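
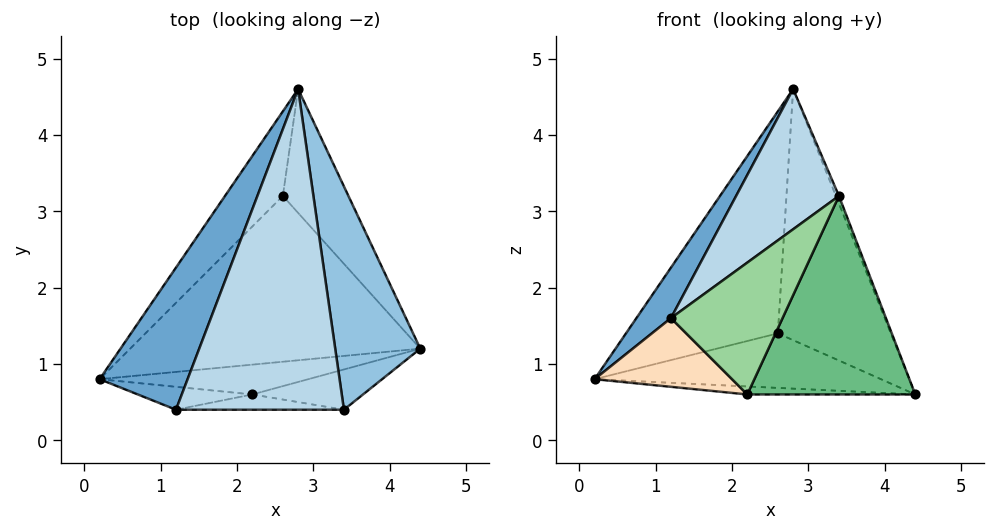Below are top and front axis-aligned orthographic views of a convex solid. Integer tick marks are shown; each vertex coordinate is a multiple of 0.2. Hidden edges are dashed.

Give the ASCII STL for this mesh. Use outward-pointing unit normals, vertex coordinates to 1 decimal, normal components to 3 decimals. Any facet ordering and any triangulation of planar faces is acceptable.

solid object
 facet normal -0.664 -0.250 0.705
  outer loop
   vertex 1.2 0.4 1.6
   vertex 2.8 4.6 4.6
   vertex 0.2 0.8 0.8
  endloop
 endfacet
 facet normal 0.932 0.012 0.362
  outer loop
   vertex 3.4 0.4 3.2
   vertex 4.4 1.2 0.6
   vertex 2.8 4.6 4.6
  endloop
 endfacet
 facet normal -0.555 -0.333 0.762
  outer loop
   vertex 3.4 0.4 3.2
   vertex 2.8 4.6 4.6
   vertex 1.2 0.4 1.6
  endloop
 endfacet
 facet normal -0.075 0.312 -0.947
  outer loop
   vertex 2.6 3.2 1.4
   vertex 4.4 1.2 0.6
   vertex 0.2 0.8 0.8
  endloop
 endfacet
 facet normal -0.646 0.714 -0.272
  outer loop
   vertex 2.6 3.2 1.4
   vertex 0.2 0.8 0.8
   vertex 2.8 4.6 4.6
  endloop
 endfacet
 facet normal 0.625 0.700 -0.345
  outer loop
   vertex 2.6 3.2 1.4
   vertex 2.8 4.6 4.6
   vertex 4.4 1.2 0.6
  endloop
 endfacet
 facet normal -0.070 0.258 -0.963
  outer loop
   vertex 2.2 0.6 0.6
   vertex 0.2 0.8 0.8
   vertex 4.4 1.2 0.6
  endloop
 endfacet
 facet normal -0.125 -0.941 -0.314
  outer loop
   vertex 2.2 0.6 0.6
   vertex 1.2 0.4 1.6
   vertex 0.2 0.8 0.8
  endloop
 endfacet
 facet normal 0.258 -0.947 -0.192
  outer loop
   vertex 2.2 0.6 0.6
   vertex 4.4 1.2 0.6
   vertex 3.4 0.4 3.2
  endloop
 endfacet
 facet normal 0.083 -0.990 -0.115
  outer loop
   vertex 2.2 0.6 0.6
   vertex 3.4 0.4 3.2
   vertex 1.2 0.4 1.6
  endloop
 endfacet
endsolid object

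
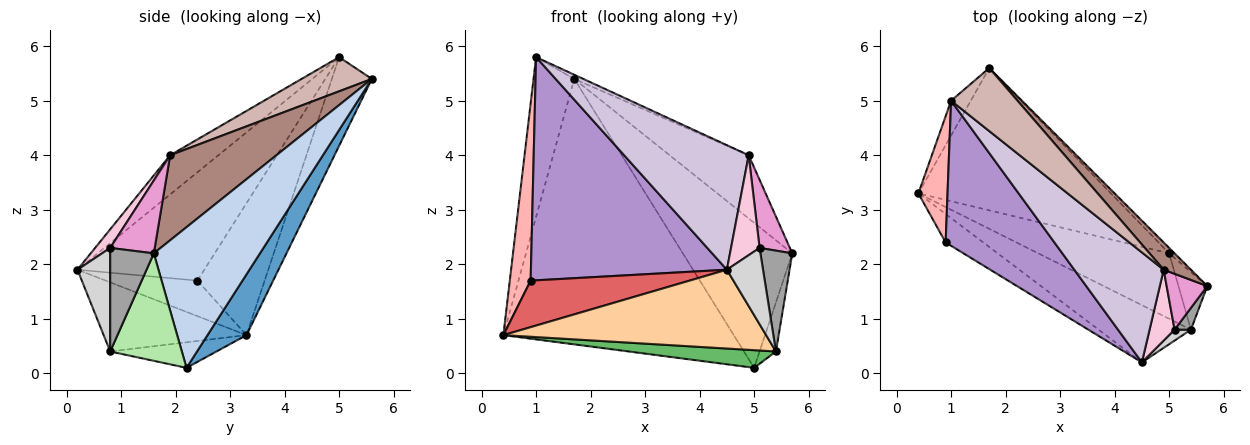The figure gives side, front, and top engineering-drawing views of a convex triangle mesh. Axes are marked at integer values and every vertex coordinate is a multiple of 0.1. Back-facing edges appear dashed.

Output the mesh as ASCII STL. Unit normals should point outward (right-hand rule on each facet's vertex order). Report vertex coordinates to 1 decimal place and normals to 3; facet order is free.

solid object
 facet normal 0.147 0.872 -0.467
  outer loop
   vertex 5.0 2.2 0.1
   vertex 0.4 3.3 0.7
   vertex 1.7 5.6 5.4
  endloop
 endfacet
 facet normal 0.696 0.718 -0.027
  outer loop
   vertex 5.0 2.2 0.1
   vertex 1.7 5.6 5.4
   vertex 5.7 1.6 2.2
  endloop
 endfacet
 facet normal -0.692 0.705 -0.154
  outer loop
   vertex 1.0 5.0 5.8
   vertex 1.7 5.6 5.4
   vertex 0.4 3.3 0.7
  endloop
 endfacet
 facet normal -0.403 -0.741 -0.538
  outer loop
   vertex 5.4 0.8 0.4
   vertex 4.5 0.2 1.9
   vertex 0.4 3.3 0.7
  endloop
 endfacet
 facet normal -0.185 -0.256 -0.949
  outer loop
   vertex 5.4 0.8 0.4
   vertex 0.4 3.3 0.7
   vertex 5.0 2.2 0.1
  endloop
 endfacet
 facet normal 0.943 0.215 -0.253
  outer loop
   vertex 5.4 0.8 0.4
   vertex 5.0 2.2 0.1
   vertex 5.7 1.6 2.2
  endloop
 endfacet
 facet normal -0.442 -0.765 -0.468
  outer loop
   vertex 0.9 2.4 1.7
   vertex 0.4 3.3 0.7
   vertex 4.5 0.2 1.9
  endloop
 endfacet
 facet normal -0.935 -0.290 0.207
  outer loop
   vertex 0.9 2.4 1.7
   vertex 1.0 5.0 5.8
   vertex 0.4 3.3 0.7
  endloop
 endfacet
 facet normal -0.477 -0.737 0.479
  outer loop
   vertex 0.9 2.4 1.7
   vertex 4.5 0.2 1.9
   vertex 1.0 5.0 5.8
  endloop
 endfacet
 facet normal -0.279 -0.720 0.636
  outer loop
   vertex 4.9 1.9 4.0
   vertex 1.0 5.0 5.8
   vertex 4.5 0.2 1.9
  endloop
 endfacet
 facet normal 0.777 0.578 0.249
  outer loop
   vertex 4.9 1.9 4.0
   vertex 5.7 1.6 2.2
   vertex 1.7 5.6 5.4
  endloop
 endfacet
 facet normal 0.457 0.059 0.888
  outer loop
   vertex 4.9 1.9 4.0
   vertex 1.7 5.6 5.4
   vertex 1.0 5.0 5.8
  endloop
 endfacet
 facet normal 0.751 -0.511 0.419
  outer loop
   vertex 5.1 0.8 2.3
   vertex 5.7 1.6 2.2
   vertex 4.9 1.9 4.0
  endloop
 endfacet
 facet normal 0.395 -0.749 0.531
  outer loop
   vertex 5.1 0.8 2.3
   vertex 4.9 1.9 4.0
   vertex 4.5 0.2 1.9
  endloop
 endfacet
 facet normal 0.801 -0.585 0.126
  outer loop
   vertex 5.1 0.8 2.3
   vertex 5.4 0.8 0.4
   vertex 5.7 1.6 2.2
  endloop
 endfacet
 facet normal 0.667 -0.737 0.105
  outer loop
   vertex 5.1 0.8 2.3
   vertex 4.5 0.2 1.9
   vertex 5.4 0.8 0.4
  endloop
 endfacet
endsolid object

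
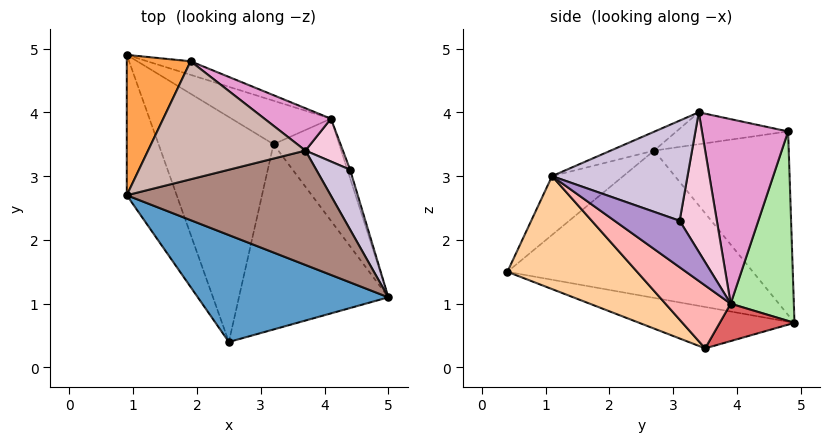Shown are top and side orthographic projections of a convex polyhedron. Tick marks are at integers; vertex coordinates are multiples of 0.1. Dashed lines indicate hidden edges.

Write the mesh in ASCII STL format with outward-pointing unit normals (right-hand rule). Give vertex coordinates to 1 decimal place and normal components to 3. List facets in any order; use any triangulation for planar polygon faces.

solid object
 facet normal -0.209 -0.705 0.678
  outer loop
   vertex 2.5 0.4 1.5
   vertex 5.0 1.1 3.0
   vertex 0.9 2.7 3.4
  endloop
 endfacet
 facet normal -0.881 -0.366 -0.299
  outer loop
   vertex 2.5 0.4 1.5
   vertex 0.9 2.7 3.4
   vertex 0.9 4.9 0.7
  endloop
 endfacet
 facet normal -0.876 0.374 0.305
  outer loop
   vertex 1.9 4.8 3.7
   vertex 0.9 4.9 0.7
   vertex 0.9 2.7 3.4
  endloop
 endfacet
 facet normal 0.551 -0.407 -0.729
  outer loop
   vertex 3.2 3.5 0.3
   vertex 5.0 1.1 3.0
   vertex 2.5 0.4 1.5
  endloop
 endfacet
 facet normal -0.326 -0.276 -0.904
  outer loop
   vertex 3.2 3.5 0.3
   vertex 2.5 0.4 1.5
   vertex 0.9 4.9 0.7
  endloop
 endfacet
 facet normal 0.303 0.950 -0.069
  outer loop
   vertex 4.1 3.9 1.0
   vertex 0.9 4.9 0.7
   vertex 1.9 4.8 3.7
  endloop
 endfacet
 facet normal 0.269 0.646 -0.715
  outer loop
   vertex 4.1 3.9 1.0
   vertex 3.2 3.5 0.3
   vertex 0.9 4.9 0.7
  endloop
 endfacet
 facet normal 0.664 -0.281 -0.693
  outer loop
   vertex 4.1 3.9 1.0
   vertex 5.0 1.1 3.0
   vertex 3.2 3.5 0.3
  endloop
 endfacet
 facet normal 0.962 0.269 -0.057
  outer loop
   vertex 4.1 3.9 1.0
   vertex 4.4 3.1 2.3
   vertex 5.0 1.1 3.0
  endloop
 endfacet
 facet normal 0.881 0.368 0.298
  outer loop
   vertex 3.7 3.4 4.0
   vertex 5.0 1.1 3.0
   vertex 4.4 3.1 2.3
  endloop
 endfacet
 facet normal -0.083 -0.436 0.896
  outer loop
   vertex 3.7 3.4 4.0
   vertex 0.9 2.7 3.4
   vertex 5.0 1.1 3.0
  endloop
 endfacet
 facet normal -0.198 -0.045 0.979
  outer loop
   vertex 3.7 3.4 4.0
   vertex 1.9 4.8 3.7
   vertex 0.9 2.7 3.4
  endloop
 endfacet
 facet normal 0.579 0.789 0.209
  outer loop
   vertex 3.7 3.4 4.0
   vertex 4.1 3.9 1.0
   vertex 1.9 4.8 3.7
  endloop
 endfacet
 facet normal 0.760 0.617 0.204
  outer loop
   vertex 3.7 3.4 4.0
   vertex 4.4 3.1 2.3
   vertex 4.1 3.9 1.0
  endloop
 endfacet
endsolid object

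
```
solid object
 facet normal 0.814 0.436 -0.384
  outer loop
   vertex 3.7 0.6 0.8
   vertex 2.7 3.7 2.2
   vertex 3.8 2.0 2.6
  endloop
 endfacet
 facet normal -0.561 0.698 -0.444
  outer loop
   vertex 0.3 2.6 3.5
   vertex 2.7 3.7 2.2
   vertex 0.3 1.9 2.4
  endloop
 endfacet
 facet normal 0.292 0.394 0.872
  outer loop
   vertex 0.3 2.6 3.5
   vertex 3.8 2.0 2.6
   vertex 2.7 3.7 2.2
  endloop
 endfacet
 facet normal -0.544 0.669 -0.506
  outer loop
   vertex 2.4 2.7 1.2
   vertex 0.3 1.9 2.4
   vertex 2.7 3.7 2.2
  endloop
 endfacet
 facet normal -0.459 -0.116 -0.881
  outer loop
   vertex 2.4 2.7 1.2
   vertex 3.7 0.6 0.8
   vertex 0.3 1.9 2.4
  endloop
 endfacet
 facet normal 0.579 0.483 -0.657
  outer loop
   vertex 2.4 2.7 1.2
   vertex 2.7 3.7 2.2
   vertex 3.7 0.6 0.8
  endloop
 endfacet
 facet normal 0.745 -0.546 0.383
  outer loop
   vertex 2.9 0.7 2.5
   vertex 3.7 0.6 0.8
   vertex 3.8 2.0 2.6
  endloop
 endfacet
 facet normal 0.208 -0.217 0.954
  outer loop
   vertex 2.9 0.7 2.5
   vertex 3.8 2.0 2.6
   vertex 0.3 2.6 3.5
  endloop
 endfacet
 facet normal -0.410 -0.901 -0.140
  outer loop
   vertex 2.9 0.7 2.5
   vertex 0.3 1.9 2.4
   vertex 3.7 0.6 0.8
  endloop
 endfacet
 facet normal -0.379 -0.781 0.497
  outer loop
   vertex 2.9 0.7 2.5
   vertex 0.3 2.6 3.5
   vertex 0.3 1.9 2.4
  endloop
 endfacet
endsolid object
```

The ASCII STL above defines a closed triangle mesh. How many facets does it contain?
10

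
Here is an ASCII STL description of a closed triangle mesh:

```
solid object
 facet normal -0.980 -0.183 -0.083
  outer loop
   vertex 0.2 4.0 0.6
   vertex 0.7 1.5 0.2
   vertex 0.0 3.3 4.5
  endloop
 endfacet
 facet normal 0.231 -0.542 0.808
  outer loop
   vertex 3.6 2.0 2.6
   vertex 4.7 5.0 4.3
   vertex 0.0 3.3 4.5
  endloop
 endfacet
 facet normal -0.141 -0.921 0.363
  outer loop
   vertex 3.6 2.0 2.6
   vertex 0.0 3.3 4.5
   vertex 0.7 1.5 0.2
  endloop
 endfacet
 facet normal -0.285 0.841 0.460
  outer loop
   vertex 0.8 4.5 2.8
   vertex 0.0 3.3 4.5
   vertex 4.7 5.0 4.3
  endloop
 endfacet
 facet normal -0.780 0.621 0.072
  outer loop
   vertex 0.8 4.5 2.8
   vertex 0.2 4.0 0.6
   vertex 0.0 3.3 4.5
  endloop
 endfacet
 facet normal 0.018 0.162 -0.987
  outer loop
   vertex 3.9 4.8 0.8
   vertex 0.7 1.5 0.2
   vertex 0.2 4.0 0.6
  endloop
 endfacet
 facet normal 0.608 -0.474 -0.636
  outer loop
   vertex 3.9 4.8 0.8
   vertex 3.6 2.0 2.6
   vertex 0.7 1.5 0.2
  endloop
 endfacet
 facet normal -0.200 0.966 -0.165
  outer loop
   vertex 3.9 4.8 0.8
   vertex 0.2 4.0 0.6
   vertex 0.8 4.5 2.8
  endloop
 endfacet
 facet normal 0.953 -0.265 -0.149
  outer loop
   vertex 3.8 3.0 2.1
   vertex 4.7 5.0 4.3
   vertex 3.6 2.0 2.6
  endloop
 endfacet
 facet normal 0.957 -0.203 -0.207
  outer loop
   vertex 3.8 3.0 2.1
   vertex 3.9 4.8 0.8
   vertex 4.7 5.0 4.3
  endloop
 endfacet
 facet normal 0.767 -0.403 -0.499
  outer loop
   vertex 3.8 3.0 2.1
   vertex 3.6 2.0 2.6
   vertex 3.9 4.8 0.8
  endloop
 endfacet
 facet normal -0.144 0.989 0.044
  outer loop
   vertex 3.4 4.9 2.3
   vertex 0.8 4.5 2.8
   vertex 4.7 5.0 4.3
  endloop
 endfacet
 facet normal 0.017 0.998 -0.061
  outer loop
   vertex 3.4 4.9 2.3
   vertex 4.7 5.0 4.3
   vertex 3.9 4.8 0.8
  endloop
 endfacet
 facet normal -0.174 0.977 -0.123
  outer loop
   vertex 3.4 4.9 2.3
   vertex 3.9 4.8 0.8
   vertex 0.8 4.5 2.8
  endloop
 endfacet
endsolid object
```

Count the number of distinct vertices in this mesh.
9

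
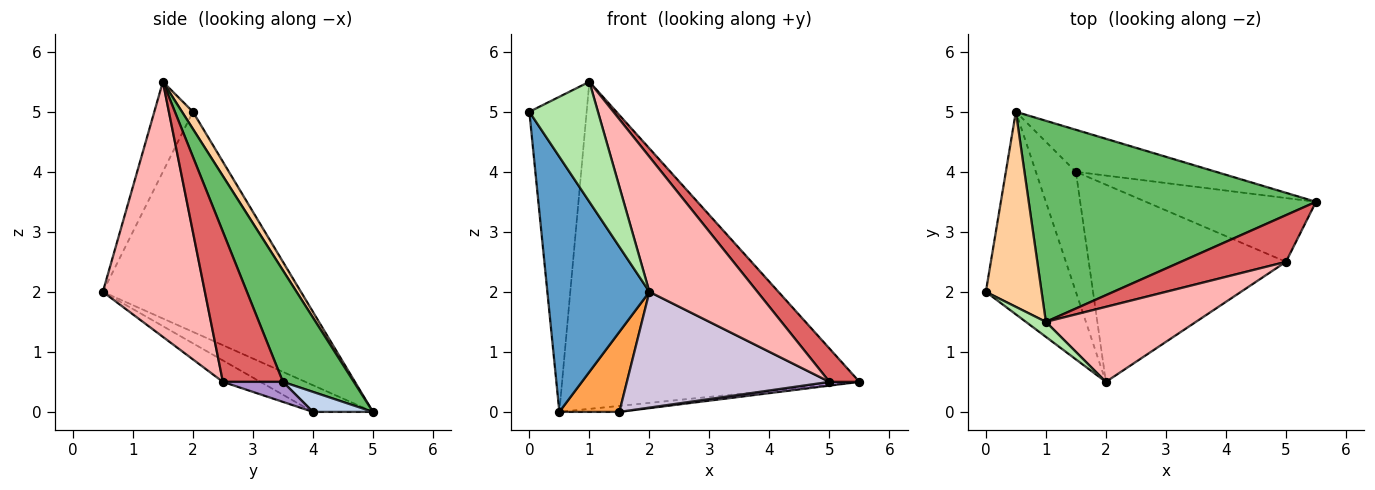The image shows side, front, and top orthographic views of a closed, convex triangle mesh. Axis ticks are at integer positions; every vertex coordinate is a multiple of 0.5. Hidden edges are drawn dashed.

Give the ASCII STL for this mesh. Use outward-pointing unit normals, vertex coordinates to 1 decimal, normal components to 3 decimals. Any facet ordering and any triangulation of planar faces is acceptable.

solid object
 facet normal -0.835 -0.430 -0.342
  outer loop
   vertex 2.0 0.5 2.0
   vertex 0.0 2.0 5.0
   vertex 0.5 5.0 0.0
  endloop
 endfacet
 facet normal 0.140 0.140 -0.980
  outer loop
   vertex 1.5 4.0 0.0
   vertex 0.5 5.0 0.0
   vertex 5.5 3.5 0.5
  endloop
 endfacet
 facet normal -0.485 -0.485 -0.728
  outer loop
   vertex 1.5 4.0 0.0
   vertex 2.0 0.5 2.0
   vertex 0.5 5.0 0.0
  endloop
 endfacet
 facet normal 0.160 0.839 0.520
  outer loop
   vertex 1.0 1.5 5.5
   vertex 0.5 5.0 0.0
   vertex 0.0 2.0 5.0
  endloop
 endfacet
 facet normal 0.199 0.835 0.513
  outer loop
   vertex 1.0 1.5 5.5
   vertex 5.5 3.5 0.5
   vertex 0.5 5.0 0.0
  endloop
 endfacet
 facet normal -0.487 -0.866 0.108
  outer loop
   vertex 1.0 1.5 5.5
   vertex 0.0 2.0 5.0
   vertex 2.0 0.5 2.0
  endloop
 endfacet
 facet normal 0.758 -0.379 0.531
  outer loop
   vertex 5.0 2.5 0.5
   vertex 5.5 3.5 0.5
   vertex 1.0 1.5 5.5
  endloop
 endfacet
 facet normal 0.637 -0.674 0.375
  outer loop
   vertex 5.0 2.5 0.5
   vertex 1.0 1.5 5.5
   vertex 2.0 0.5 2.0
  endloop
 endfacet
 facet normal 0.117 -0.058 -0.991
  outer loop
   vertex 5.0 2.5 0.5
   vertex 1.5 4.0 0.0
   vertex 5.5 3.5 0.5
  endloop
 endfacet
 facet normal -0.093 -0.504 -0.859
  outer loop
   vertex 5.0 2.5 0.5
   vertex 2.0 0.5 2.0
   vertex 1.5 4.0 0.0
  endloop
 endfacet
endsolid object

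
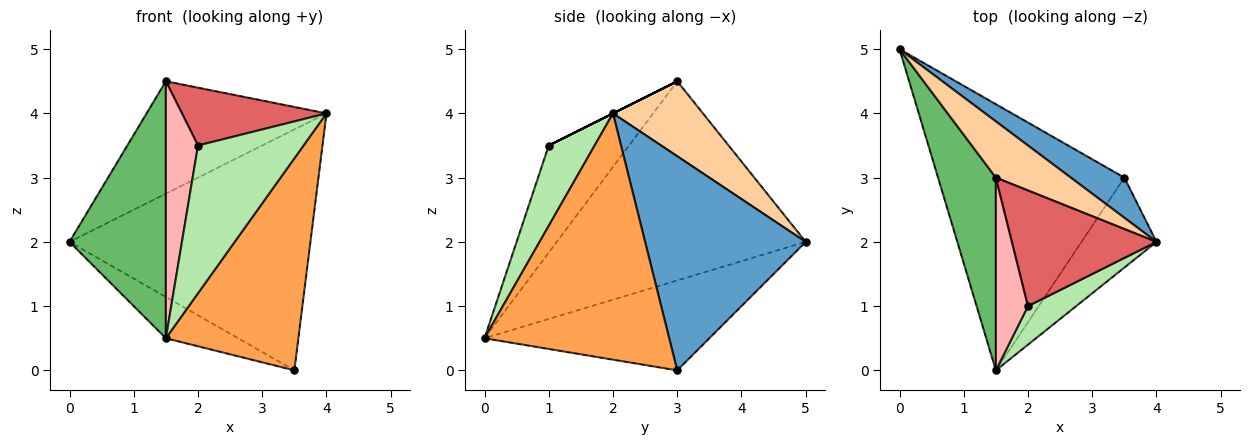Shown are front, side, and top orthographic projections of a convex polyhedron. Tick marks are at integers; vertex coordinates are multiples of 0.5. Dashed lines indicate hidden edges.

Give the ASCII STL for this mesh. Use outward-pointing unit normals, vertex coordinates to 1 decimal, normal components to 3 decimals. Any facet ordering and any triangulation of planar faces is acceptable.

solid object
 facet normal 0.549 0.824 0.137
  outer loop
   vertex 3.5 3.0 0.0
   vertex 0.0 5.0 2.0
   vertex 4.0 2.0 4.0
  endloop
 endfacet
 facet normal -0.431 0.138 -0.892
  outer loop
   vertex 3.5 3.0 0.0
   vertex 1.5 0.0 0.5
   vertex 0.0 5.0 2.0
  endloop
 endfacet
 facet normal 0.789 -0.566 -0.240
  outer loop
   vertex 3.5 3.0 0.0
   vertex 4.0 2.0 4.0
   vertex 1.5 0.0 0.5
  endloop
 endfacet
 facet normal 0.408 0.816 0.408
  outer loop
   vertex 1.5 3.0 4.5
   vertex 4.0 2.0 4.0
   vertex 0.0 5.0 2.0
  endloop
 endfacet
 facet normal -0.900 -0.348 0.261
  outer loop
   vertex 1.5 3.0 4.5
   vertex 0.0 5.0 2.0
   vertex 1.5 0.0 0.5
  endloop
 endfacet
 facet normal 0.388 -0.892 0.233
  outer loop
   vertex 2.0 1.0 3.5
   vertex 1.5 0.0 0.5
   vertex 4.0 2.0 4.0
  endloop
 endfacet
 facet normal 0.000 -0.447 0.894
  outer loop
   vertex 2.0 1.0 3.5
   vertex 4.0 2.0 4.0
   vertex 1.5 3.0 4.5
  endloop
 endfacet
 facet normal -0.894 -0.358 0.268
  outer loop
   vertex 2.0 1.0 3.5
   vertex 1.5 3.0 4.5
   vertex 1.5 0.0 0.5
  endloop
 endfacet
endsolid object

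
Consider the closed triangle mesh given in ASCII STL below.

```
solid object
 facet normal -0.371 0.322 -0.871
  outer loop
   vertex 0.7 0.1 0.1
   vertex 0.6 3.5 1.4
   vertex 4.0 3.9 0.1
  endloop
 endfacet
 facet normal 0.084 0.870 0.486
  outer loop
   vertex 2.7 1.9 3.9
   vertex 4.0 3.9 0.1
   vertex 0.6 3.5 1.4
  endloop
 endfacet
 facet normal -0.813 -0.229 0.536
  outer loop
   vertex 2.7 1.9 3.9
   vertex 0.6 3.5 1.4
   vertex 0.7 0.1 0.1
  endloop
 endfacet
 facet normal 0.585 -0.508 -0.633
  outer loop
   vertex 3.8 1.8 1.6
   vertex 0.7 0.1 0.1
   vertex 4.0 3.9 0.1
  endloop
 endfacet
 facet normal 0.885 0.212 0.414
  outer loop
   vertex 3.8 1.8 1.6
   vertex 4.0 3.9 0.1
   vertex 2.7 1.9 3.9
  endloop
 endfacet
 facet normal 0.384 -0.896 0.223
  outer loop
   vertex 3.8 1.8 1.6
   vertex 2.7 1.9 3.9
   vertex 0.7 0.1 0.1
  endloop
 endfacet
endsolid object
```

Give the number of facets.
6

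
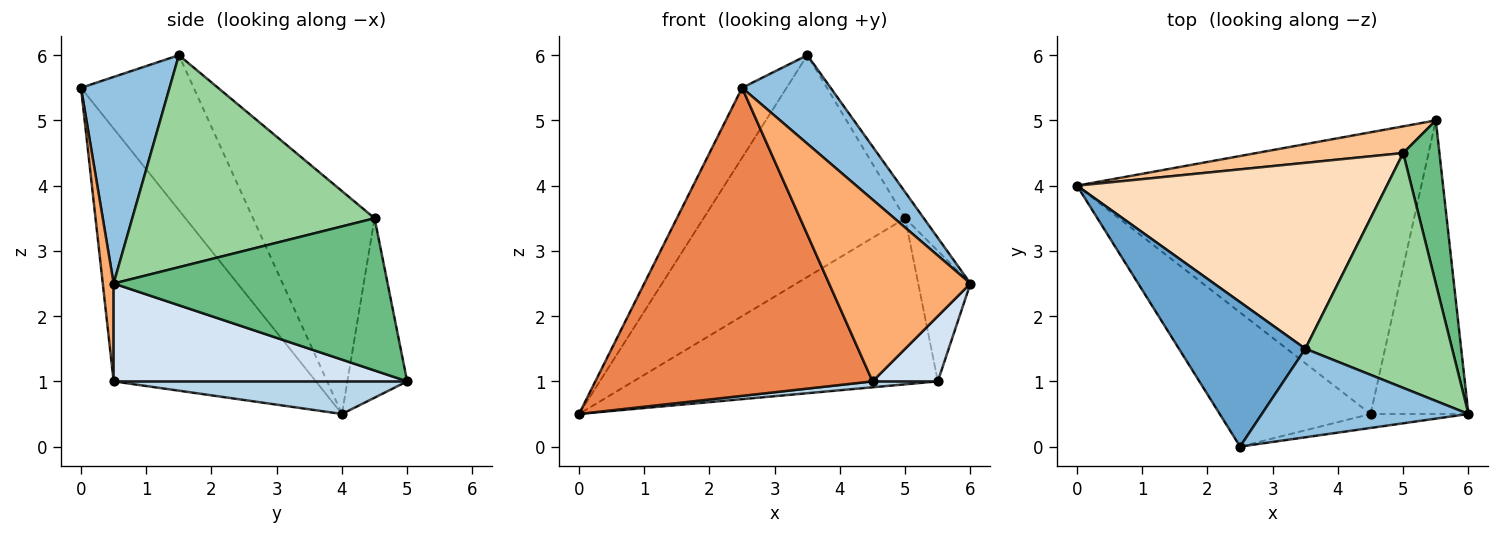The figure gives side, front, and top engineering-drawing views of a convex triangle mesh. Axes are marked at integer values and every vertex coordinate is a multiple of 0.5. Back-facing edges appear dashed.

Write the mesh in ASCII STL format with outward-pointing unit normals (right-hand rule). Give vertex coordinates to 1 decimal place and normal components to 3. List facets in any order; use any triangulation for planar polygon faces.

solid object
 facet normal -0.741 0.292 0.604
  outer loop
   vertex 2.5 0.0 5.5
   vertex 3.5 1.5 6.0
   vertex 0.0 4.0 0.5
  endloop
 endfacet
 facet normal 0.577 -0.577 0.577
  outer loop
   vertex 2.5 0.0 5.5
   vertex 6.0 0.5 2.5
   vertex 3.5 1.5 6.0
  endloop
 endfacet
 facet normal 0.094 -0.021 -0.995
  outer loop
   vertex 4.5 0.5 1.0
   vertex 0.0 4.0 0.5
   vertex 5.5 5.0 1.0
  endloop
 endfacet
 facet normal 0.699 -0.155 -0.699
  outer loop
   vertex 4.5 0.5 1.0
   vertex 5.5 5.0 1.0
   vertex 6.0 0.5 2.5
  endloop
 endfacet
 facet normal -0.556 -0.762 -0.332
  outer loop
   vertex 4.5 0.5 1.0
   vertex 2.5 0.0 5.5
   vertex 0.0 4.0 0.5
  endloop
 endfacet
 facet normal 0.076 -0.994 -0.076
  outer loop
   vertex 4.5 0.5 1.0
   vertex 6.0 0.5 2.5
   vertex 2.5 0.0 5.5
  endloop
 endfacet
 facet normal -0.190 0.969 0.156
  outer loop
   vertex 5.0 4.5 3.5
   vertex 5.5 5.0 1.0
   vertex 0.0 4.0 0.5
  endloop
 endfacet
 facet normal -0.419 0.696 0.583
  outer loop
   vertex 5.0 4.5 3.5
   vertex 0.0 4.0 0.5
   vertex 3.5 1.5 6.0
  endloop
 endfacet
 facet normal 0.957 0.182 0.228
  outer loop
   vertex 5.0 4.5 3.5
   vertex 6.0 0.5 2.5
   vertex 5.5 5.0 1.0
  endloop
 endfacet
 facet normal 0.821 0.063 0.568
  outer loop
   vertex 5.0 4.5 3.5
   vertex 3.5 1.5 6.0
   vertex 6.0 0.5 2.5
  endloop
 endfacet
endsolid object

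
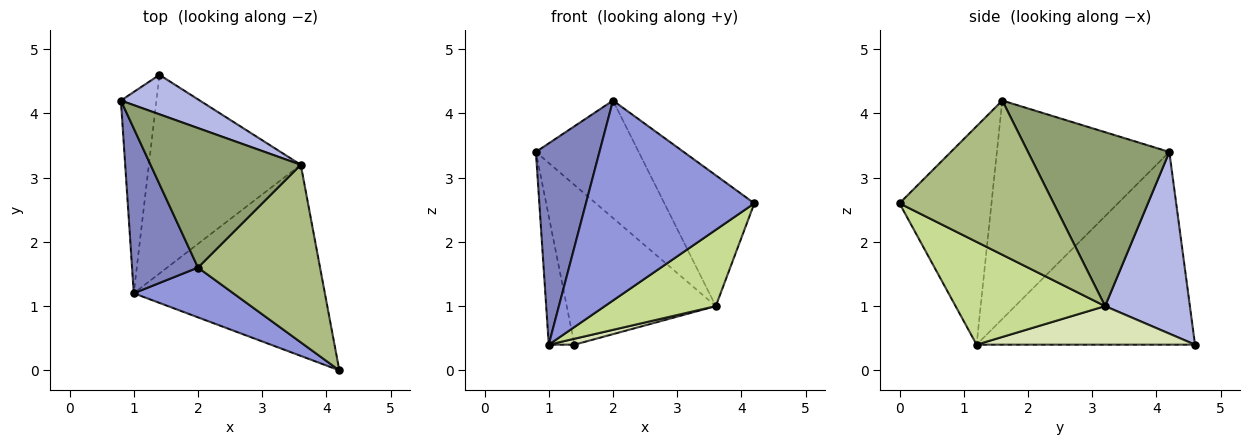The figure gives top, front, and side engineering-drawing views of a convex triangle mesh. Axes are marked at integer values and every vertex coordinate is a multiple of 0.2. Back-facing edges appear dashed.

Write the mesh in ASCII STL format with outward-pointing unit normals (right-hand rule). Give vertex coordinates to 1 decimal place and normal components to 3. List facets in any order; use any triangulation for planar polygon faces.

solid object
 facet normal -0.977 0.115 -0.180
  outer loop
   vertex 1.0 1.2 0.4
   vertex 0.8 4.2 3.4
   vertex 1.4 4.6 0.4
  endloop
 endfacet
 facet normal -0.903 -0.333 0.273
  outer loop
   vertex 1.0 1.2 0.4
   vertex 2.0 1.6 4.2
   vertex 0.8 4.2 3.4
  endloop
 endfacet
 facet normal -0.468 -0.857 0.213
  outer loop
   vertex 1.0 1.2 0.4
   vertex 4.2 0.0 2.6
   vertex 2.0 1.6 4.2
  endloop
 endfacet
 facet normal 0.483 0.850 0.210
  outer loop
   vertex 3.6 3.2 1.0
   vertex 1.4 4.6 0.4
   vertex 0.8 4.2 3.4
  endloop
 endfacet
 facet normal 0.663 0.482 0.573
  outer loop
   vertex 3.6 3.2 1.0
   vertex 0.8 4.2 3.4
   vertex 2.0 1.6 4.2
  endloop
 endfacet
 facet normal 0.713 0.416 0.564
  outer loop
   vertex 3.6 3.2 1.0
   vertex 2.0 1.6 4.2
   vertex 4.2 0.0 2.6
  endloop
 endfacet
 facet normal 0.447 -0.332 -0.831
  outer loop
   vertex 3.6 3.2 1.0
   vertex 4.2 0.0 2.6
   vertex 1.0 1.2 0.4
  endloop
 endfacet
 facet normal 0.246 -0.029 -0.969
  outer loop
   vertex 3.6 3.2 1.0
   vertex 1.0 1.2 0.4
   vertex 1.4 4.6 0.4
  endloop
 endfacet
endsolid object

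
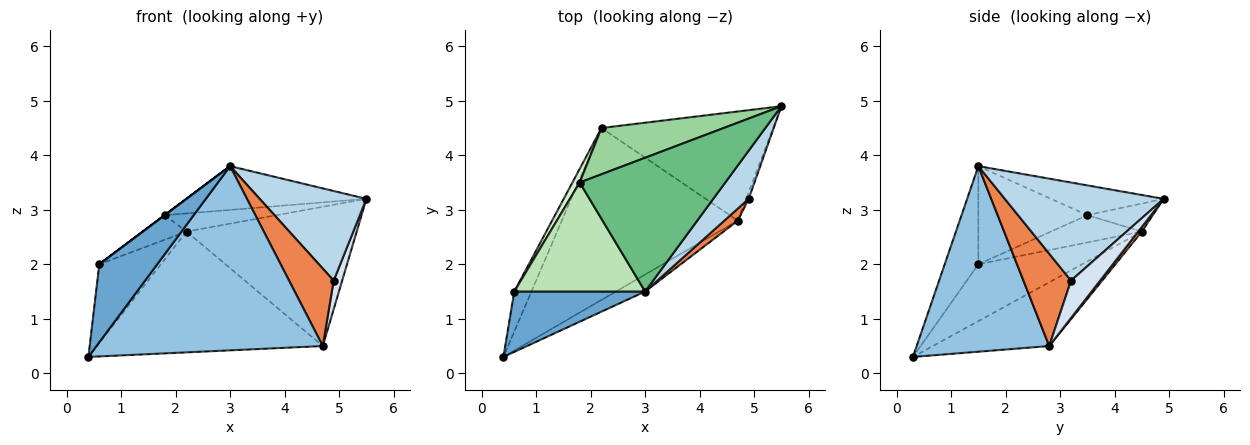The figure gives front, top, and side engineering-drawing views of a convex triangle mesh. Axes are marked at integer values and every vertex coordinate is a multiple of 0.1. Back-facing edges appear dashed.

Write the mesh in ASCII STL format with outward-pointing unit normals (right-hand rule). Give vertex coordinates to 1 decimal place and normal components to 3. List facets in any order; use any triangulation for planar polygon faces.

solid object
 facet normal -0.417 -0.719 0.556
  outer loop
   vertex 0.6 1.5 2.0
   vertex 0.4 0.3 0.3
   vertex 3.0 1.5 3.8
  endloop
 endfacet
 facet normal 0.504 -0.860 -0.079
  outer loop
   vertex 4.7 2.8 0.5
   vertex 3.0 1.5 3.8
   vertex 0.4 0.3 0.3
  endloop
 endfacet
 facet normal 0.795 -0.534 0.287
  outer loop
   vertex 4.9 3.2 1.7
   vertex 5.5 4.9 3.2
   vertex 3.0 1.5 3.8
  endloop
 endfacet
 facet normal 0.958 -0.279 -0.067
  outer loop
   vertex 4.9 3.2 1.7
   vertex 4.7 2.8 0.5
   vertex 5.5 4.9 3.2
  endloop
 endfacet
 facet normal 0.725 -0.680 0.106
  outer loop
   vertex 4.9 3.2 1.7
   vertex 3.0 1.5 3.8
   vertex 4.7 2.8 0.5
  endloop
 endfacet
 facet normal 0.017 0.787 -0.617
  outer loop
   vertex 2.2 4.5 2.6
   vertex 5.5 4.9 3.2
   vertex 4.7 2.8 0.5
  endloop
 endfacet
 facet normal -0.832 0.494 -0.251
  outer loop
   vertex 2.2 4.5 2.6
   vertex 0.4 0.3 0.3
   vertex 0.6 1.5 2.0
  endloop
 endfacet
 facet normal -0.284 0.551 -0.784
  outer loop
   vertex 2.2 4.5 2.6
   vertex 4.7 2.8 0.5
   vertex 0.4 0.3 0.3
  endloop
 endfacet
 facet normal -0.191 0.305 0.933
  outer loop
   vertex 1.8 3.5 2.9
   vertex 3.0 1.5 3.8
   vertex 5.5 4.9 3.2
  endloop
 endfacet
 facet normal -0.209 0.357 0.911
  outer loop
   vertex 1.8 3.5 2.9
   vertex 5.5 4.9 3.2
   vertex 2.2 4.5 2.6
  endloop
 endfacet
 facet normal -0.600 0.000 0.800
  outer loop
   vertex 1.8 3.5 2.9
   vertex 0.6 1.5 2.0
   vertex 3.0 1.5 3.8
  endloop
 endfacet
 facet normal -0.877 0.421 0.234
  outer loop
   vertex 1.8 3.5 2.9
   vertex 2.2 4.5 2.6
   vertex 0.6 1.5 2.0
  endloop
 endfacet
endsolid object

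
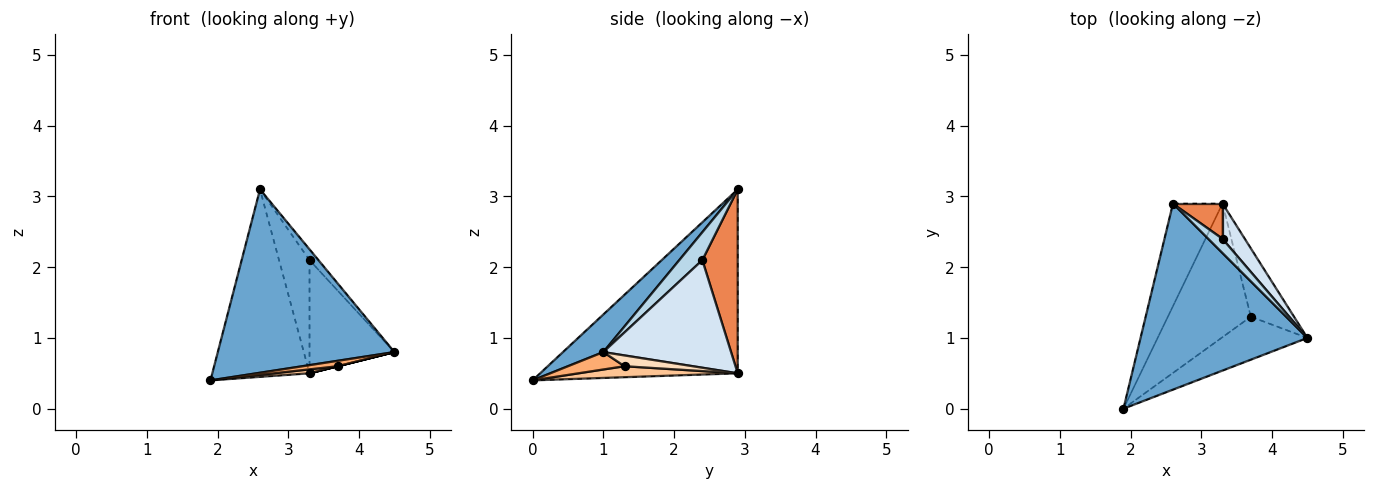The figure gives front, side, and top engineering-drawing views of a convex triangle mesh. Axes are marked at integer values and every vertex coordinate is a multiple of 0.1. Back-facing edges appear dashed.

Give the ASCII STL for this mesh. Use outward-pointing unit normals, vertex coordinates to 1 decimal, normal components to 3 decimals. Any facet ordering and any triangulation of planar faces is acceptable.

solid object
 facet normal 0.158 -0.693 0.703
  outer loop
   vertex 2.6 2.9 3.1
   vertex 1.9 0.0 0.4
   vertex 4.5 1.0 0.8
  endloop
 endfacet
 facet normal -0.872 0.429 -0.235
  outer loop
   vertex 3.3 2.9 0.5
   vertex 1.9 0.0 0.4
   vertex 2.6 2.9 3.1
  endloop
 endfacet
 facet normal 0.843 0.326 0.427
  outer loop
   vertex 3.3 2.4 2.1
   vertex 2.6 2.9 3.1
   vertex 4.5 1.0 0.8
  endloop
 endfacet
 facet normal 0.821 0.545 0.170
  outer loop
   vertex 3.3 2.4 2.1
   vertex 4.5 1.0 0.8
   vertex 3.3 2.9 0.5
  endloop
 endfacet
 facet normal 0.742 0.640 0.200
  outer loop
   vertex 3.3 2.4 2.1
   vertex 3.3 2.9 0.5
   vertex 2.6 2.9 3.1
  endloop
 endfacet
 facet normal 0.197 -0.123 -0.973
  outer loop
   vertex 3.7 1.3 0.6
   vertex 4.5 1.0 0.8
   vertex 1.9 0.0 0.4
  endloop
 endfacet
 facet normal 0.131 -0.029 -0.991
  outer loop
   vertex 3.7 1.3 0.6
   vertex 1.9 0.0 0.4
   vertex 3.3 2.9 0.5
  endloop
 endfacet
 facet normal 0.243 0.000 -0.970
  outer loop
   vertex 3.7 1.3 0.6
   vertex 3.3 2.9 0.5
   vertex 4.5 1.0 0.8
  endloop
 endfacet
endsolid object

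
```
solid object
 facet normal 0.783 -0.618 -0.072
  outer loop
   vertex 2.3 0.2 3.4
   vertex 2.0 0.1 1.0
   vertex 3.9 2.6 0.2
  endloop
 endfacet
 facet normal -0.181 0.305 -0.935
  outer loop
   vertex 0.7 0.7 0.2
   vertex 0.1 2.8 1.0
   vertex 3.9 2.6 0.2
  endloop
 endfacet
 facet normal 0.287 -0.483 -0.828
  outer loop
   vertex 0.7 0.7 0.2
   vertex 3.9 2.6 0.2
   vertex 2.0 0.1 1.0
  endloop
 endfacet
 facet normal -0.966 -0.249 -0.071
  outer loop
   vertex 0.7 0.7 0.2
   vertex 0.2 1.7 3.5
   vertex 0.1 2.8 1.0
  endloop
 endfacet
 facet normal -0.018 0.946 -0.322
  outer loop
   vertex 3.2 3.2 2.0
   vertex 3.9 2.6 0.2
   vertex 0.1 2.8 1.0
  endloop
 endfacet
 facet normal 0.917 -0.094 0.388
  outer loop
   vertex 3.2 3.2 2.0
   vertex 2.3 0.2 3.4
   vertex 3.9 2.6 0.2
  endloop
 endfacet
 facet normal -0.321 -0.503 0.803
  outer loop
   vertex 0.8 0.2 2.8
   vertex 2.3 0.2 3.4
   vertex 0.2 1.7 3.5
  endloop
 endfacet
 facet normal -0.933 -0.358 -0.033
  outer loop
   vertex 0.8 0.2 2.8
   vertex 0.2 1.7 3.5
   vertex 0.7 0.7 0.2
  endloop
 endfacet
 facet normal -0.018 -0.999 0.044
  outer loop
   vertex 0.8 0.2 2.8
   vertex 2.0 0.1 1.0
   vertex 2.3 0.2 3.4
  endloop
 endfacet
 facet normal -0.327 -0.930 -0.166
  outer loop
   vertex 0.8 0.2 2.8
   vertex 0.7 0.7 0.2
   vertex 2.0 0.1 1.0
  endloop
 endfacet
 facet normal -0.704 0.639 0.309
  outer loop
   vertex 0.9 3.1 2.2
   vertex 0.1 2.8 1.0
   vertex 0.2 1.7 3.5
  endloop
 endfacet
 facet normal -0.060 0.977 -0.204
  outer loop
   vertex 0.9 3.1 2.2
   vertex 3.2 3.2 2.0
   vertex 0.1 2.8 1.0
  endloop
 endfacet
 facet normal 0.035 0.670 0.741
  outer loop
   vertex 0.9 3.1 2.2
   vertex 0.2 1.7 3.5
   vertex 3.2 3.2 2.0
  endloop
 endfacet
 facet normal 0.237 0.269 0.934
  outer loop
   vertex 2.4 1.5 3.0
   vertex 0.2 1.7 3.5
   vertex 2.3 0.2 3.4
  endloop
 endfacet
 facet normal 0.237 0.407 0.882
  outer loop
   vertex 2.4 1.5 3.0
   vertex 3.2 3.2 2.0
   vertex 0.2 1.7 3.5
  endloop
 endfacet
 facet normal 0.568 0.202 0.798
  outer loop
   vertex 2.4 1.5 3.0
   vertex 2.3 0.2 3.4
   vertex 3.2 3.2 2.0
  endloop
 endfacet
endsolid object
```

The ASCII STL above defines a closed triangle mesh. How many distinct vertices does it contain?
10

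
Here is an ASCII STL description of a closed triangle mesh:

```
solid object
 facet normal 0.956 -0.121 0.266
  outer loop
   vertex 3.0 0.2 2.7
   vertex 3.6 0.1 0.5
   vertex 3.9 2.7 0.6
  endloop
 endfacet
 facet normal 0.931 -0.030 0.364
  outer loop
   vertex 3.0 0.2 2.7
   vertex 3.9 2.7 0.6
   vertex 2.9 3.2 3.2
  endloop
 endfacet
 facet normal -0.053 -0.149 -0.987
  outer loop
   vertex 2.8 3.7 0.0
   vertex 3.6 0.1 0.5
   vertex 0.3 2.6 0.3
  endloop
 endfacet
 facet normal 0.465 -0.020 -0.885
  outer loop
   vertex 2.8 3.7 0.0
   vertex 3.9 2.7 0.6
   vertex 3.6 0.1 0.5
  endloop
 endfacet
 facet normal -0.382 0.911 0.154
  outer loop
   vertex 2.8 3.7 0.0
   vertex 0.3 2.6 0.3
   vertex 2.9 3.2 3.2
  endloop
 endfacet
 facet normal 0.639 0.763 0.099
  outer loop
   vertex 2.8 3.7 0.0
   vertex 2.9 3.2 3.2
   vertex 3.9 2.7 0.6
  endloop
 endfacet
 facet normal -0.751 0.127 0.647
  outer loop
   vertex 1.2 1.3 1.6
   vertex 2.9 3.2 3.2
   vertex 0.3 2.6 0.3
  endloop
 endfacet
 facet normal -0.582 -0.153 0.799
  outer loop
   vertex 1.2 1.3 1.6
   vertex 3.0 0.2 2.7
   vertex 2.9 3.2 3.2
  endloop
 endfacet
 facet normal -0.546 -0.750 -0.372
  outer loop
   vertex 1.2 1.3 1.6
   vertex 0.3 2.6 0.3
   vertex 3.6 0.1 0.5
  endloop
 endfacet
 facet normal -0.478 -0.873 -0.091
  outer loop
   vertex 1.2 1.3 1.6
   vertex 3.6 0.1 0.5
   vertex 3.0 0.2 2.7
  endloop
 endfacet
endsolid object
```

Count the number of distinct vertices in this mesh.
7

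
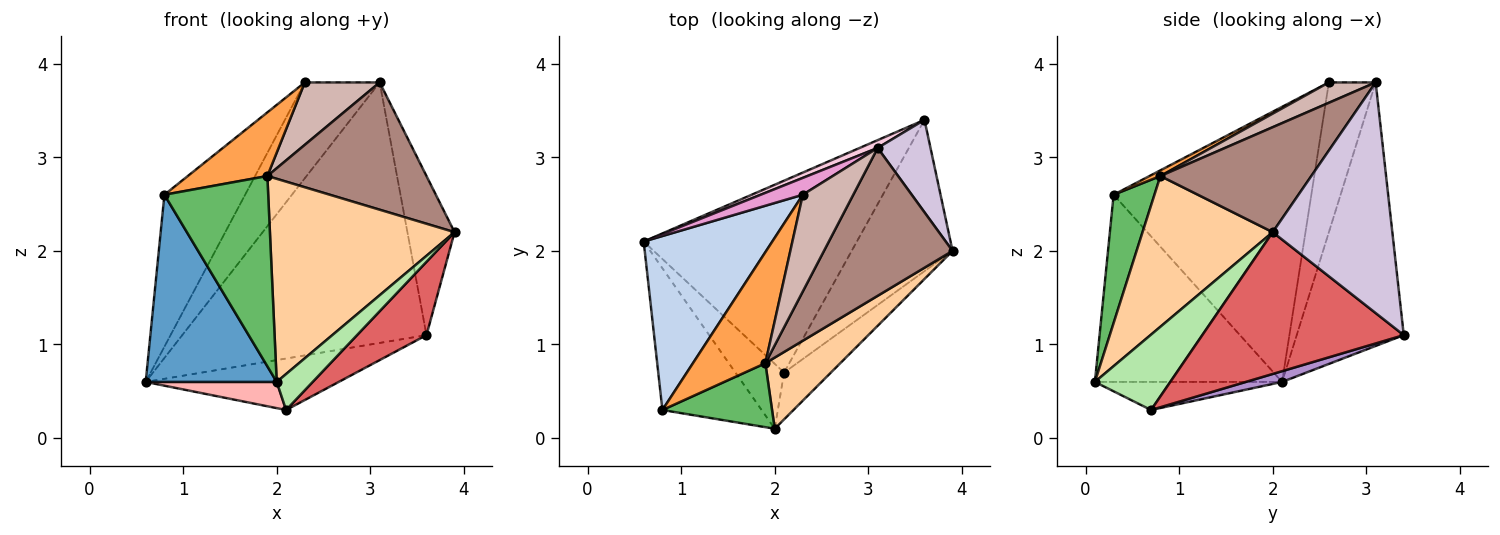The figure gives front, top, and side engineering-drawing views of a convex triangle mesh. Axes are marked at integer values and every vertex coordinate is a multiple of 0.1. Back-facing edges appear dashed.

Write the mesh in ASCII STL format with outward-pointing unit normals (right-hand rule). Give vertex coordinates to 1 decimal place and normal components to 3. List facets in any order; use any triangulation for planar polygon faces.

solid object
 facet normal -0.751 -0.526 -0.398
  outer loop
   vertex 0.8 0.3 2.6
   vertex 0.6 2.1 0.6
   vertex 2.0 0.1 0.6
  endloop
 endfacet
 facet normal -0.850 0.347 0.397
  outer loop
   vertex 0.8 0.3 2.6
   vertex 2.3 2.6 3.8
   vertex 0.6 2.1 0.6
  endloop
 endfacet
 facet normal 0.068 -0.496 0.866
  outer loop
   vertex 1.9 0.8 2.8
   vertex 2.3 2.6 3.8
   vertex 0.8 0.3 2.6
  endloop
 endfacet
 facet normal 0.554 -0.786 0.275
  outer loop
   vertex 1.9 0.8 2.8
   vertex 2.0 0.1 0.6
   vertex 3.9 2.0 2.2
  endloop
 endfacet
 facet normal 0.349 -0.888 0.298
  outer loop
   vertex 1.9 0.8 2.8
   vertex 0.8 0.3 2.6
   vertex 2.0 0.1 0.6
  endloop
 endfacet
 facet normal 0.787 -0.376 -0.489
  outer loop
   vertex 2.1 0.7 0.3
   vertex 3.9 2.0 2.2
   vertex 2.0 0.1 0.6
  endloop
 endfacet
 facet normal 0.784 -0.270 -0.558
  outer loop
   vertex 2.1 0.7 0.3
   vertex 3.6 3.4 1.1
   vertex 3.9 2.0 2.2
  endloop
 endfacet
 facet normal -0.472 -0.330 -0.818
  outer loop
   vertex 2.1 0.7 0.3
   vertex 2.0 0.1 0.6
   vertex 0.6 2.1 0.6
  endloop
 endfacet
 facet normal 0.049 0.259 -0.965
  outer loop
   vertex 2.1 0.7 0.3
   vertex 0.6 2.1 0.6
   vertex 3.6 3.4 1.1
  endloop
 endfacet
 facet normal 0.910 0.359 0.208
  outer loop
   vertex 3.1 3.1 3.8
   vertex 3.9 2.0 2.2
   vertex 3.6 3.4 1.1
  endloop
 endfacet
 facet normal 0.526 -0.555 0.644
  outer loop
   vertex 3.1 3.1 3.8
   vertex 1.9 0.8 2.8
   vertex 3.9 2.0 2.2
  endloop
 endfacet
 facet normal 0.321 -0.513 0.796
  outer loop
   vertex 3.1 3.1 3.8
   vertex 2.3 2.6 3.8
   vertex 1.9 0.8 2.8
  endloop
 endfacet
 facet normal -0.524 0.839 0.147
  outer loop
   vertex 3.1 3.1 3.8
   vertex 0.6 2.1 0.6
   vertex 2.3 2.6 3.8
  endloop
 endfacet
 facet normal -0.401 0.916 0.027
  outer loop
   vertex 3.1 3.1 3.8
   vertex 3.6 3.4 1.1
   vertex 0.6 2.1 0.6
  endloop
 endfacet
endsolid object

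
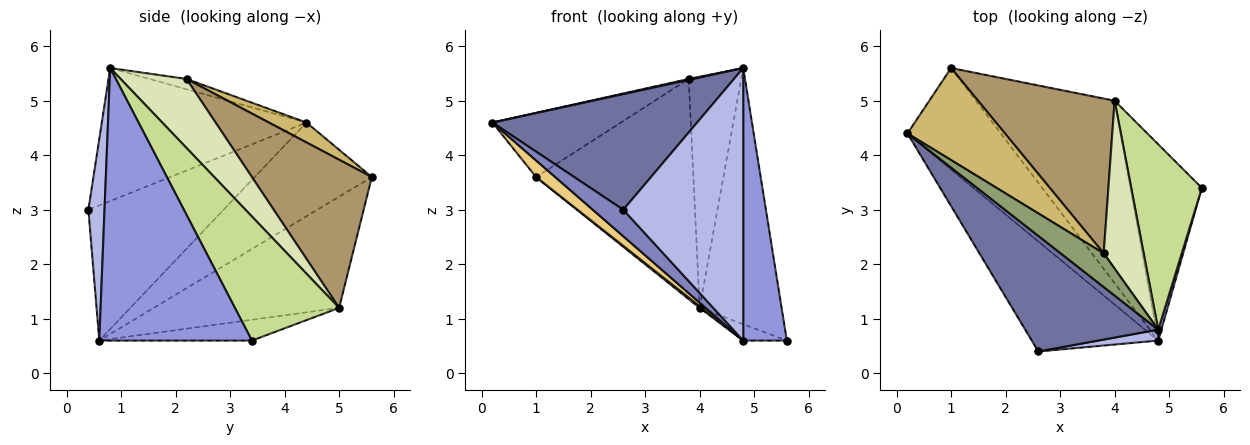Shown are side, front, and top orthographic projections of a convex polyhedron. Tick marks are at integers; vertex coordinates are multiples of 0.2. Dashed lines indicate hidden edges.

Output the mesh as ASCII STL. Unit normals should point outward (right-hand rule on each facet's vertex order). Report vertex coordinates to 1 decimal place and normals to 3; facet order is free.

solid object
 facet normal -0.577 -0.577 0.577
  outer loop
   vertex 4.8 0.8 5.6
   vertex 0.2 4.4 4.6
   vertex 2.6 0.4 3.0
  endloop
 endfacet
 facet normal -0.721 -0.163 -0.674
  outer loop
   vertex 4.8 0.6 0.6
   vertex 2.6 0.4 3.0
   vertex 0.2 4.4 4.6
  endloop
 endfacet
 facet normal 0.961 -0.275 0.011
  outer loop
   vertex 4.8 0.6 0.6
   vertex 5.6 3.4 0.6
   vertex 4.8 0.8 5.6
  endloop
 endfacet
 facet normal 0.133 -0.990 0.040
  outer loop
   vertex 4.8 0.6 0.6
   vertex 4.8 0.8 5.6
   vertex 2.6 0.4 3.0
  endloop
 endfacet
 facet normal -0.233 -0.027 0.972
  outer loop
   vertex 3.8 2.2 5.4
   vertex 0.2 4.4 4.6
   vertex 4.8 0.8 5.6
  endloop
 endfacet
 facet normal -0.279 0.080 -0.957
  outer loop
   vertex 4.0 5.0 1.2
   vertex 5.6 3.4 0.6
   vertex 4.8 0.6 0.6
  endloop
 endfacet
 facet normal 0.717 0.564 0.408
  outer loop
   vertex 4.0 5.0 1.2
   vertex 4.8 0.8 5.6
   vertex 5.6 3.4 0.6
  endloop
 endfacet
 facet normal 0.712 0.568 0.412
  outer loop
   vertex 4.0 5.0 1.2
   vertex 3.8 2.2 5.4
   vertex 4.8 0.8 5.6
  endloop
 endfacet
 facet normal 0.529 0.694 0.488
  outer loop
   vertex 1.0 5.6 3.6
   vertex 3.8 2.2 5.4
   vertex 4.0 5.0 1.2
  endloop
 endfacet
 facet normal 0.165 0.564 0.809
  outer loop
   vertex 1.0 5.6 3.6
   vertex 0.2 4.4 4.6
   vertex 3.8 2.2 5.4
  endloop
 endfacet
 facet normal -0.704 -0.115 -0.701
  outer loop
   vertex 1.0 5.6 3.6
   vertex 4.8 0.6 0.6
   vertex 0.2 4.4 4.6
  endloop
 endfacet
 facet normal -0.626 -0.007 -0.780
  outer loop
   vertex 1.0 5.6 3.6
   vertex 4.0 5.0 1.2
   vertex 4.8 0.6 0.6
  endloop
 endfacet
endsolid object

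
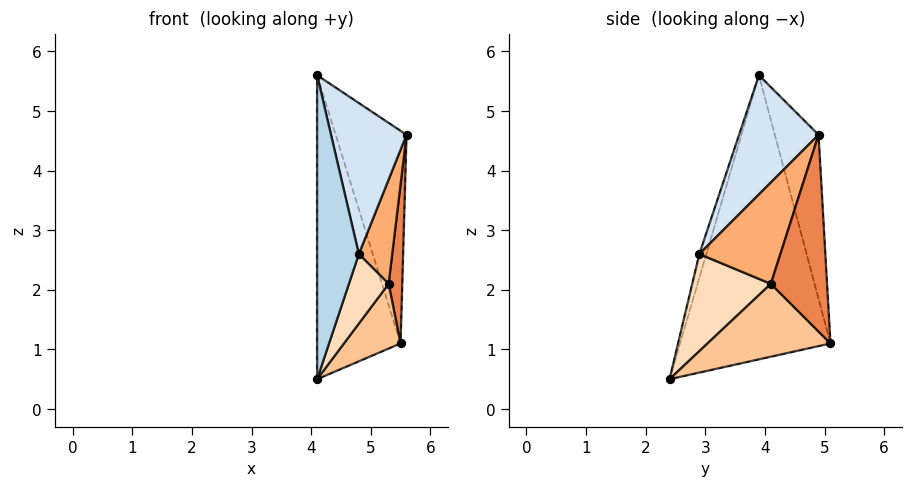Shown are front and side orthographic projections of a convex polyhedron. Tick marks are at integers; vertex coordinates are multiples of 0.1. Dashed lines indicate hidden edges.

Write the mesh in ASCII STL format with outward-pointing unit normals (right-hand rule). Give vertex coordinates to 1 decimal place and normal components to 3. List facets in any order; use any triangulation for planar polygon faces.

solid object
 facet normal -0.866 0.480 -0.141
  outer loop
   vertex 5.5 5.1 1.1
   vertex 4.1 2.4 0.5
   vertex 4.1 3.9 5.6
  endloop
 endfacet
 facet normal -0.524 0.849 0.064
  outer loop
   vertex 5.5 5.1 1.1
   vertex 4.1 3.9 5.6
   vertex 5.6 4.9 4.6
  endloop
 endfacet
 facet normal -0.159 -0.947 0.279
  outer loop
   vertex 4.8 2.9 2.6
   vertex 4.1 3.9 5.6
   vertex 4.1 2.4 0.5
  endloop
 endfacet
 facet normal 0.673 -0.640 0.370
  outer loop
   vertex 4.8 2.9 2.6
   vertex 5.6 4.9 4.6
   vertex 4.1 3.9 5.6
  endloop
 endfacet
 facet normal 0.971 -0.235 -0.041
  outer loop
   vertex 5.3 4.1 2.1
   vertex 5.5 5.1 1.1
   vertex 5.6 4.9 4.6
  endloop
 endfacet
 facet normal 0.925 -0.381 0.011
  outer loop
   vertex 5.3 4.1 2.1
   vertex 5.6 4.9 4.6
   vertex 4.8 2.9 2.6
  endloop
 endfacet
 facet normal 0.884 -0.407 -0.230
  outer loop
   vertex 5.3 4.1 2.1
   vertex 4.1 2.4 0.5
   vertex 5.5 5.1 1.1
  endloop
 endfacet
 facet normal 0.877 -0.443 -0.187
  outer loop
   vertex 5.3 4.1 2.1
   vertex 4.8 2.9 2.6
   vertex 4.1 2.4 0.5
  endloop
 endfacet
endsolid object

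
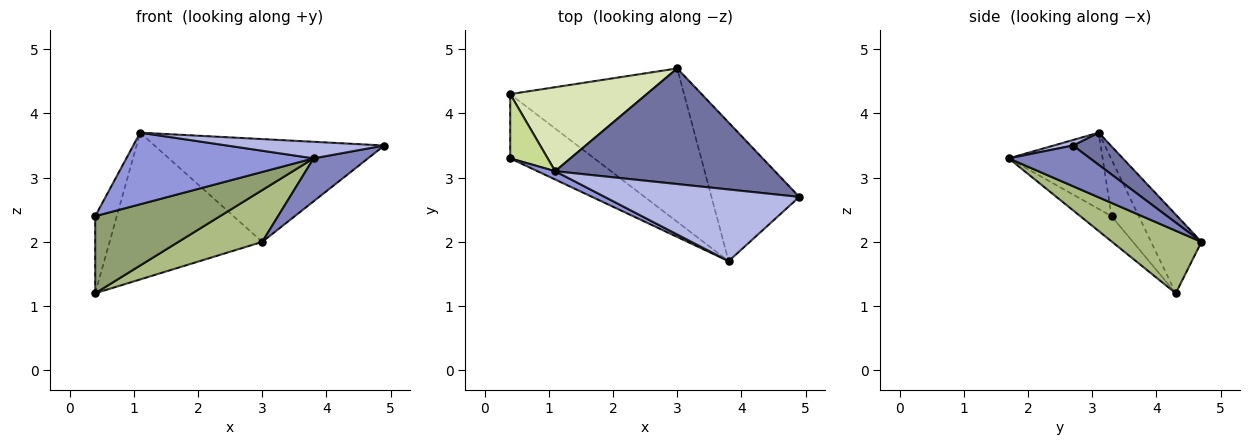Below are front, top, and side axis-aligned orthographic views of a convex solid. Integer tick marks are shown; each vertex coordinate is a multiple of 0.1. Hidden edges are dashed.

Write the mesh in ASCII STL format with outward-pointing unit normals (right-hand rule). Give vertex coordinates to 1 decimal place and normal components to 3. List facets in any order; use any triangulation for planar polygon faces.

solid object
 facet normal 0.109 0.660 0.743
  outer loop
   vertex 1.1 3.1 3.7
   vertex 4.9 2.7 3.5
   vertex 3.0 4.7 2.0
  endloop
 endfacet
 facet normal 0.405 -0.271 -0.873
  outer loop
   vertex 3.8 1.7 3.3
   vertex 3.0 4.7 2.0
   vertex 4.9 2.7 3.5
  endloop
 endfacet
 facet normal -0.446 -0.889 0.103
  outer loop
   vertex 3.8 1.7 3.3
   vertex 1.1 3.1 3.7
   vertex 0.4 3.3 2.4
  endloop
 endfacet
 facet normal 0.028 -0.225 0.974
  outer loop
   vertex 3.8 1.7 3.3
   vertex 4.9 2.7 3.5
   vertex 1.1 3.1 3.7
  endloop
 endfacet
 facet normal -0.189 -0.754 -0.629
  outer loop
   vertex 0.4 4.3 1.2
   vertex 3.8 1.7 3.3
   vertex 0.4 3.3 2.4
  endloop
 endfacet
 facet normal 0.323 -0.303 -0.897
  outer loop
   vertex 0.4 4.3 1.2
   vertex 3.0 4.7 2.0
   vertex 3.8 1.7 3.3
  endloop
 endfacet
 facet normal -0.696 0.552 0.460
  outer loop
   vertex 0.4 4.3 1.2
   vertex 0.4 3.3 2.4
   vertex 1.1 3.1 3.7
  endloop
 endfacet
 facet normal -0.275 0.834 0.478
  outer loop
   vertex 0.4 4.3 1.2
   vertex 1.1 3.1 3.7
   vertex 3.0 4.7 2.0
  endloop
 endfacet
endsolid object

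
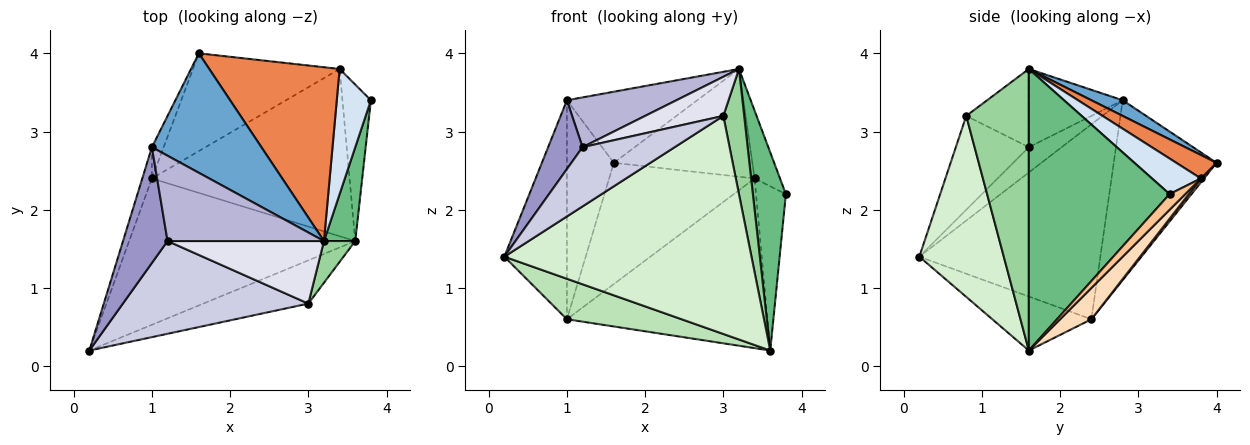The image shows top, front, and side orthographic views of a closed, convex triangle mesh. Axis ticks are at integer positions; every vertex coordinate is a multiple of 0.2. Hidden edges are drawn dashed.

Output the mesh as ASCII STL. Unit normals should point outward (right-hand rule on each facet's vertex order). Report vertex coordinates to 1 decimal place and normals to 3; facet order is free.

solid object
 facet normal 0.122 0.508 0.853
  outer loop
   vertex 1.0 2.8 3.4
   vertex 3.2 1.6 3.8
   vertex 1.6 4.0 2.6
  endloop
 endfacet
 facet normal -0.944 0.326 -0.047
  outer loop
   vertex 1.0 2.8 3.4
   vertex 1.0 2.4 0.6
   vertex 0.2 0.2 1.4
  endloop
 endfacet
 facet normal -0.908 0.415 -0.059
  outer loop
   vertex 1.0 2.8 3.4
   vertex 1.6 4.0 2.6
   vertex 1.0 2.4 0.6
  endloop
 endfacet
 facet normal 0.675 0.351 0.648
  outer loop
   vertex 3.4 3.8 2.4
   vertex 3.2 1.6 3.8
   vertex 3.8 3.4 2.2
  endloop
 endfacet
 facet normal 0.151 0.521 0.840
  outer loop
   vertex 3.4 3.8 2.4
   vertex 1.6 4.0 2.6
   vertex 3.2 1.6 3.8
  endloop
 endfacet
 facet normal 0.017 0.778 -0.628
  outer loop
   vertex 3.4 3.8 2.4
   vertex 1.0 2.4 0.6
   vertex 1.6 4.0 2.6
  endloop
 endfacet
 facet normal 0.355 0.677 -0.645
  outer loop
   vertex 3.6 1.6 0.2
   vertex 3.4 3.8 2.4
   vertex 3.8 3.4 2.2
  endloop
 endfacet
 facet normal 0.110 0.708 -0.698
  outer loop
   vertex 3.6 1.6 0.2
   vertex 1.0 2.4 0.6
   vertex 3.4 3.8 2.4
  endloop
 endfacet
 facet normal 0.968 -0.227 0.108
  outer loop
   vertex 3.6 1.6 0.2
   vertex 3.8 3.4 2.2
   vertex 3.2 1.6 3.8
  endloop
 endfacet
 facet normal 0.943 -0.314 0.105
  outer loop
   vertex 3.6 1.6 0.2
   vertex 3.2 1.6 3.8
   vertex 3.0 0.8 3.2
  endloop
 endfacet
 facet normal -0.224 -0.260 -0.939
  outer loop
   vertex 3.6 1.6 0.2
   vertex 0.2 0.2 1.4
   vertex 1.0 2.4 0.6
  endloop
 endfacet
 facet normal 0.318 -0.930 -0.184
  outer loop
   vertex 3.6 1.6 0.2
   vertex 3.0 0.8 3.2
   vertex 0.2 0.2 1.4
  endloop
 endfacet
 facet normal -0.438 -0.459 0.773
  outer loop
   vertex 1.2 1.6 2.8
   vertex 1.0 2.8 3.4
   vertex 0.2 0.2 1.4
  endloop
 endfacet
 facet normal -0.396 -0.463 0.793
  outer loop
   vertex 1.2 1.6 2.8
   vertex 3.2 1.6 3.8
   vertex 1.0 2.8 3.4
  endloop
 endfacet
 facet normal -0.392 -0.495 0.775
  outer loop
   vertex 1.2 1.6 2.8
   vertex 0.2 0.2 1.4
   vertex 3.0 0.8 3.2
  endloop
 endfacet
 facet normal -0.390 -0.488 0.781
  outer loop
   vertex 1.2 1.6 2.8
   vertex 3.0 0.8 3.2
   vertex 3.2 1.6 3.8
  endloop
 endfacet
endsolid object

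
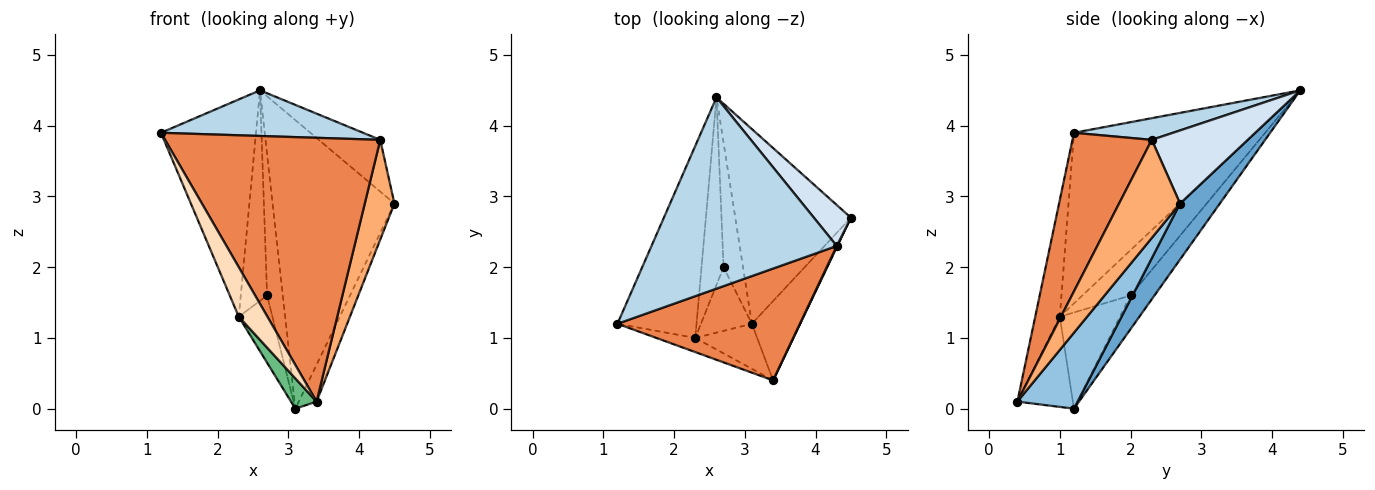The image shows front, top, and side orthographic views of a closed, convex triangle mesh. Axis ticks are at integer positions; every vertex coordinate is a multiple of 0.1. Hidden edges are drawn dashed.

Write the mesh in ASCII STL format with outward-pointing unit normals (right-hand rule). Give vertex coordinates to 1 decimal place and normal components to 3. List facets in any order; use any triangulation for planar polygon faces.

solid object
 facet normal 0.261 0.800 -0.540
  outer loop
   vertex 3.1 1.2 0.0
   vertex 2.6 4.4 4.5
   vertex 4.5 2.7 2.9
  endloop
 endfacet
 facet normal 0.819 0.242 -0.520
  outer loop
   vertex 3.4 0.4 0.1
   vertex 3.1 1.2 0.0
   vertex 4.5 2.7 2.9
  endloop
 endfacet
 facet normal 0.113 -0.231 0.966
  outer loop
   vertex 4.3 2.3 3.8
   vertex 2.6 4.4 4.5
   vertex 1.2 1.2 3.9
  endloop
 endfacet
 facet normal 0.774 0.496 0.393
  outer loop
   vertex 4.3 2.3 3.8
   vertex 4.5 2.7 2.9
   vertex 2.6 4.4 4.5
  endloop
 endfacet
 facet normal 0.321 -0.872 0.370
  outer loop
   vertex 4.3 2.3 3.8
   vertex 1.2 1.2 3.9
   vertex 3.4 0.4 0.1
  endloop
 endfacet
 facet normal 0.899 -0.437 0.006
  outer loop
   vertex 4.3 2.3 3.8
   vertex 3.4 0.4 0.1
   vertex 4.5 2.7 2.9
  endloop
 endfacet
 facet normal -0.752 0.495 -0.435
  outer loop
   vertex 2.7 2.0 1.6
   vertex 2.6 4.4 4.5
   vertex 3.1 1.2 0.0
  endloop
 endfacet
 facet normal -0.636 -0.742 -0.212
  outer loop
   vertex 2.3 1.0 1.3
   vertex 3.4 0.4 0.1
   vertex 1.2 1.2 3.9
  endloop
 endfacet
 facet normal -0.771 -0.355 -0.529
  outer loop
   vertex 2.3 1.0 1.3
   vertex 3.1 1.2 0.0
   vertex 3.4 0.4 0.1
  endloop
 endfacet
 facet normal -0.792 0.443 -0.420
  outer loop
   vertex 2.3 1.0 1.3
   vertex 2.7 2.0 1.6
   vertex 3.1 1.2 0.0
  endloop
 endfacet
 facet normal -0.819 0.430 -0.380
  outer loop
   vertex 2.3 1.0 1.3
   vertex 1.2 1.2 3.9
   vertex 2.6 4.4 4.5
  endloop
 endfacet
 facet normal -0.807 0.441 -0.393
  outer loop
   vertex 2.3 1.0 1.3
   vertex 2.6 4.4 4.5
   vertex 2.7 2.0 1.6
  endloop
 endfacet
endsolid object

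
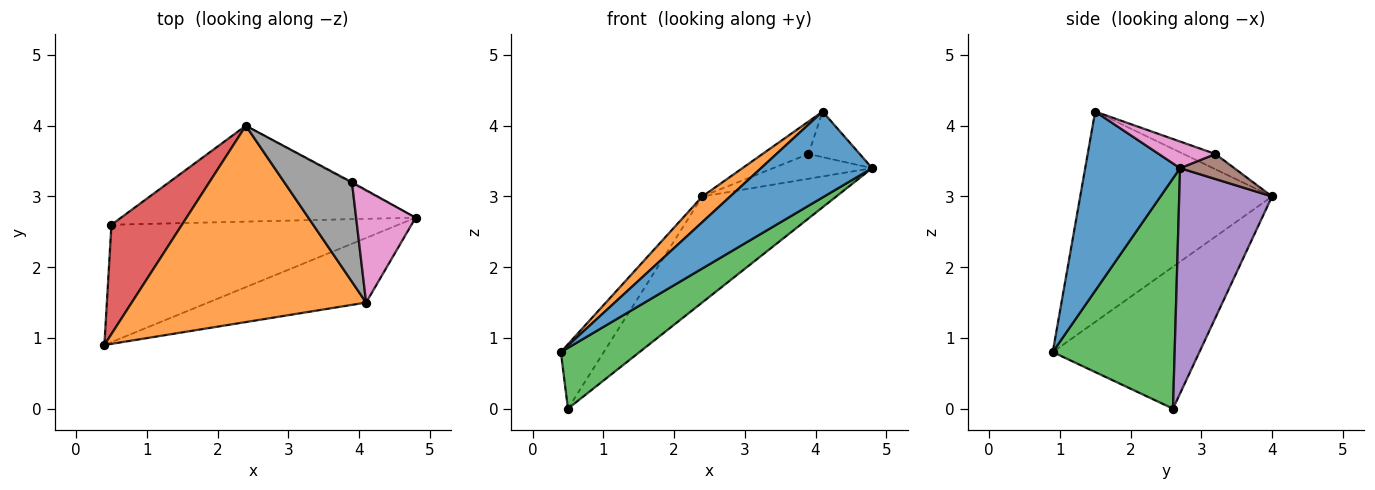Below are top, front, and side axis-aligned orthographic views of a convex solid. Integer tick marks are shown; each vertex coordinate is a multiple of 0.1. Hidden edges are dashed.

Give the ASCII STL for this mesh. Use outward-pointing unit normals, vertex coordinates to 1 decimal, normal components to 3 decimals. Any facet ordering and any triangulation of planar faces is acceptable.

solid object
 facet normal 0.564 -0.660 -0.497
  outer loop
   vertex 4.1 1.5 4.2
   vertex 0.4 0.9 0.8
   vertex 4.8 2.7 3.4
  endloop
 endfacet
 facet normal -0.665 -0.097 0.741
  outer loop
   vertex 4.1 1.5 4.2
   vertex 2.4 4.0 3.0
   vertex 0.4 0.9 0.8
  endloop
 endfacet
 facet normal 0.580 -0.374 -0.723
  outer loop
   vertex 0.5 2.6 0.0
   vertex 4.8 2.7 3.4
   vertex 0.4 0.9 0.8
  endloop
 endfacet
 facet normal -0.866 0.253 0.430
  outer loop
   vertex 0.5 2.6 0.0
   vertex 0.4 0.9 0.8
   vertex 2.4 4.0 3.0
  endloop
 endfacet
 facet normal 0.457 0.660 -0.597
  outer loop
   vertex 0.5 2.6 0.0
   vertex 2.4 4.0 3.0
   vertex 4.8 2.7 3.4
  endloop
 endfacet
 facet normal 0.480 0.877 -0.031
  outer loop
   vertex 3.9 3.2 3.6
   vertex 4.8 2.7 3.4
   vertex 2.4 4.0 3.0
  endloop
 endfacet
 facet normal 0.383 0.347 0.856
  outer loop
   vertex 3.9 3.2 3.6
   vertex 4.1 1.5 4.2
   vertex 4.8 2.7 3.4
  endloop
 endfacet
 facet normal -0.210 0.303 0.929
  outer loop
   vertex 3.9 3.2 3.6
   vertex 2.4 4.0 3.0
   vertex 4.1 1.5 4.2
  endloop
 endfacet
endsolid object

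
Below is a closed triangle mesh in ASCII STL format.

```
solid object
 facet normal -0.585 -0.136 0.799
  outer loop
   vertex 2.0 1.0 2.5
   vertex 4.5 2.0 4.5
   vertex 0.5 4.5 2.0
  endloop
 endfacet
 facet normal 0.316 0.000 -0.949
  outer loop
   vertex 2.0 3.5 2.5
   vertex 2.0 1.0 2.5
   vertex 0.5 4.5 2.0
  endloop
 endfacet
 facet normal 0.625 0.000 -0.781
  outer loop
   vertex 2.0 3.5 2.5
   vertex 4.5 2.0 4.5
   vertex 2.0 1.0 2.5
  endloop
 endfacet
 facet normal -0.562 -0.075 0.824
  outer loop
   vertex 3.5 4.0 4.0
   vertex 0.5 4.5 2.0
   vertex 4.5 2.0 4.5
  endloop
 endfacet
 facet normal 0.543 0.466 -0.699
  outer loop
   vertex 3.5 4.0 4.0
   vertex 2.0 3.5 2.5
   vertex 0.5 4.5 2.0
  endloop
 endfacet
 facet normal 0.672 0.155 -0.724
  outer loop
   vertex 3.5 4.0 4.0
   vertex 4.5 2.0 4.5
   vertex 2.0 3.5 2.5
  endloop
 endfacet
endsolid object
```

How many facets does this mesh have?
6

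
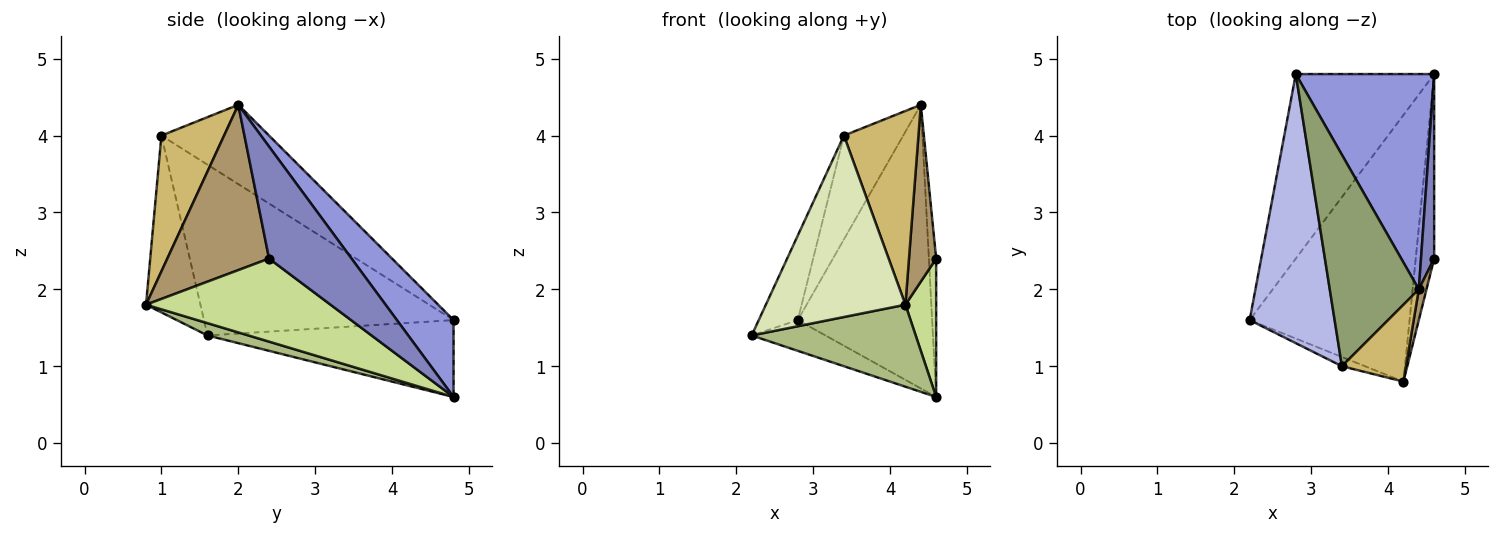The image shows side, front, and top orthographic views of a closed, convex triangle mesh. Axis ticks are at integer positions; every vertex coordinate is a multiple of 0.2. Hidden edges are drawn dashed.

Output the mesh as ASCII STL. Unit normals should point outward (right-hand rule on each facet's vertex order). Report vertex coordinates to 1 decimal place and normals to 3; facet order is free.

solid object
 facet normal -0.481 0.144 -0.865
  outer loop
   vertex 4.6 4.8 0.6
   vertex 2.2 1.6 1.4
   vertex 2.8 4.8 1.6
  endloop
 endfacet
 facet normal 0.989 0.087 0.116
  outer loop
   vertex 4.6 4.8 0.6
   vertex 4.4 2.0 4.4
   vertex 4.6 2.4 2.4
  endloop
 endfacet
 facet normal 0.318 0.755 0.573
  outer loop
   vertex 4.6 4.8 0.6
   vertex 2.8 4.8 1.6
   vertex 4.4 2.0 4.4
  endloop
 endfacet
 facet normal -0.887 0.139 0.441
  outer loop
   vertex 3.4 1.0 4.0
   vertex 2.8 4.8 1.6
   vertex 2.2 1.6 1.4
  endloop
 endfacet
 facet normal -0.625 0.344 0.701
  outer loop
   vertex 3.4 1.0 4.0
   vertex 4.4 2.0 4.4
   vertex 2.8 4.8 1.6
  endloop
 endfacet
 facet normal 0.073 -0.293 -0.953
  outer loop
   vertex 4.2 0.8 1.8
   vertex 2.2 1.6 1.4
   vertex 4.6 4.8 0.6
  endloop
 endfacet
 facet normal 0.964 -0.161 -0.214
  outer loop
   vertex 4.2 0.8 1.8
   vertex 4.6 4.8 0.6
   vertex 4.6 2.4 2.4
  endloop
 endfacet
 facet normal -0.363 -0.931 -0.047
  outer loop
   vertex 4.2 0.8 1.8
   vertex 3.4 1.0 4.0
   vertex 2.2 1.6 1.4
  endloop
 endfacet
 facet normal 0.965 -0.258 0.045
  outer loop
   vertex 4.2 0.8 1.8
   vertex 4.6 2.4 2.4
   vertex 4.4 2.0 4.4
  endloop
 endfacet
 facet normal 0.616 -0.732 0.291
  outer loop
   vertex 4.2 0.8 1.8
   vertex 4.4 2.0 4.4
   vertex 3.4 1.0 4.0
  endloop
 endfacet
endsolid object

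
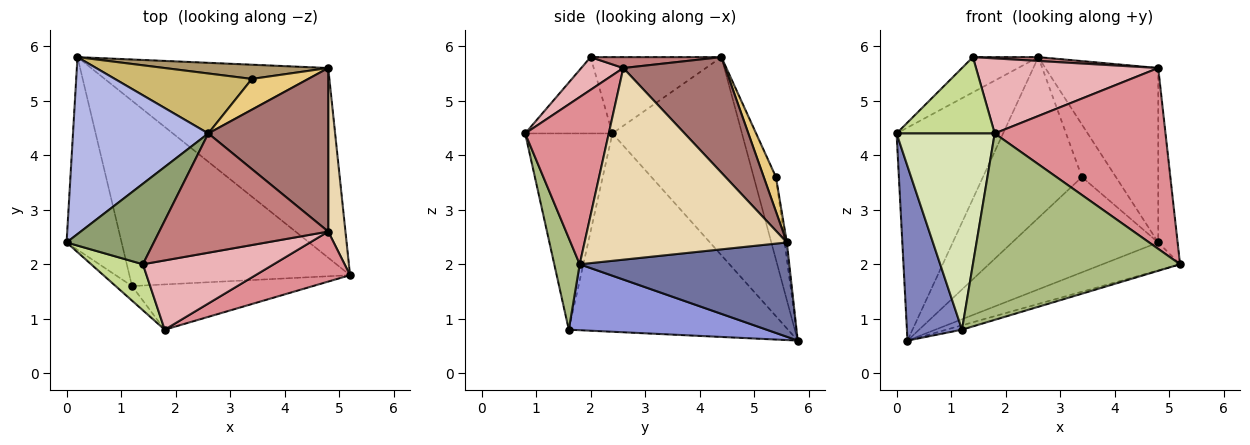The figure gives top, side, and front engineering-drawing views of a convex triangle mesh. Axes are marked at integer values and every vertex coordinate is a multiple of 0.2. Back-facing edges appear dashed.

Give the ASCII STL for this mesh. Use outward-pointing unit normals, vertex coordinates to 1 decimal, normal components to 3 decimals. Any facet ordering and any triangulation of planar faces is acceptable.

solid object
 facet normal 0.366 0.135 -0.921
  outer loop
   vertex 4.8 5.6 2.4
   vertex 5.2 1.8 2.0
   vertex 0.2 5.8 0.6
  endloop
 endfacet
 facet normal -0.937 -0.235 -0.260
  outer loop
   vertex 1.2 1.6 0.8
   vertex 0.0 2.4 4.4
   vertex 0.2 5.8 0.6
  endloop
 endfacet
 facet normal 0.286 0.023 -0.958
  outer loop
   vertex 1.2 1.6 0.8
   vertex 0.2 5.8 0.6
   vertex 5.2 1.8 2.0
  endloop
 endfacet
 facet normal -0.683 0.562 0.467
  outer loop
   vertex 2.6 4.4 5.8
   vertex 0.2 5.8 0.6
   vertex 0.0 2.4 4.4
  endloop
 endfacet
 facet normal -0.625 0.313 0.715
  outer loop
   vertex 2.6 4.4 5.8
   vertex 0.0 2.4 4.4
   vertex 1.4 2.0 5.8
  endloop
 endfacet
 facet normal 0.119 -0.965 -0.234
  outer loop
   vertex 1.8 0.8 4.4
   vertex 1.2 1.6 0.8
   vertex 5.2 1.8 2.0
  endloop
 endfacet
 facet normal -0.606 -0.681 0.411
  outer loop
   vertex 1.8 0.8 4.4
   vertex 1.4 2.0 5.8
   vertex 0.0 2.4 4.4
  endloop
 endfacet
 facet normal -0.663 -0.746 -0.055
  outer loop
   vertex 1.8 0.8 4.4
   vertex 0.0 2.4 4.4
   vertex 1.2 1.6 0.8
  endloop
 endfacet
 facet normal -0.015 0.989 0.148
  outer loop
   vertex 3.4 5.4 3.6
   vertex 4.8 5.6 2.4
   vertex 0.2 5.8 0.6
  endloop
 endfacet
 facet normal -0.206 0.917 0.342
  outer loop
   vertex 3.4 5.4 3.6
   vertex 0.2 5.8 0.6
   vertex 2.6 4.4 5.8
  endloop
 endfacet
 facet normal 0.296 0.825 0.482
  outer loop
   vertex 3.4 5.4 3.6
   vertex 2.6 4.4 5.8
   vertex 4.8 5.6 2.4
  endloop
 endfacet
 facet normal 0.991 0.095 0.089
  outer loop
   vertex 4.8 2.6 5.6
   vertex 5.2 1.8 2.0
   vertex 4.8 5.6 2.4
  endloop
 endfacet
 facet normal 0.550 0.609 0.571
  outer loop
   vertex 4.8 2.6 5.6
   vertex 4.8 5.6 2.4
   vertex 2.6 4.4 5.8
  endloop
 endfacet
 facet normal 0.064 -0.032 0.997
  outer loop
   vertex 4.8 2.6 5.6
   vertex 2.6 4.4 5.8
   vertex 1.4 2.0 5.8
  endloop
 endfacet
 facet normal 0.427 -0.872 0.241
  outer loop
   vertex 4.8 2.6 5.6
   vertex 1.8 0.8 4.4
   vertex 5.2 1.8 2.0
  endloop
 endfacet
 facet normal 0.167 -0.724 0.669
  outer loop
   vertex 4.8 2.6 5.6
   vertex 1.4 2.0 5.8
   vertex 1.8 0.8 4.4
  endloop
 endfacet
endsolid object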